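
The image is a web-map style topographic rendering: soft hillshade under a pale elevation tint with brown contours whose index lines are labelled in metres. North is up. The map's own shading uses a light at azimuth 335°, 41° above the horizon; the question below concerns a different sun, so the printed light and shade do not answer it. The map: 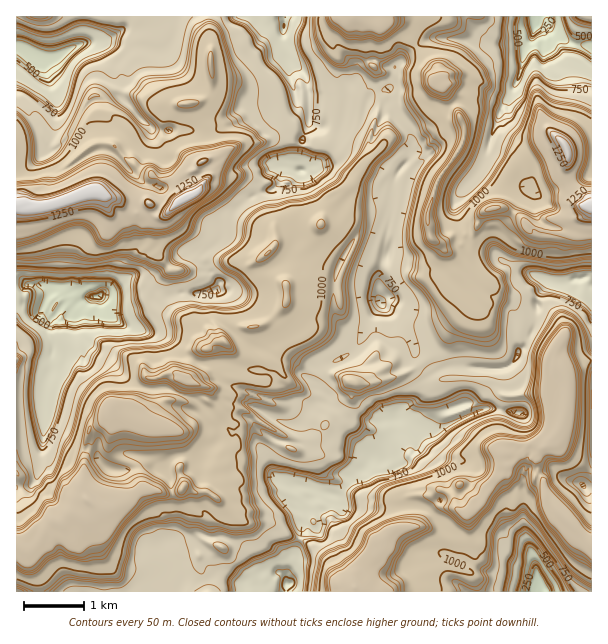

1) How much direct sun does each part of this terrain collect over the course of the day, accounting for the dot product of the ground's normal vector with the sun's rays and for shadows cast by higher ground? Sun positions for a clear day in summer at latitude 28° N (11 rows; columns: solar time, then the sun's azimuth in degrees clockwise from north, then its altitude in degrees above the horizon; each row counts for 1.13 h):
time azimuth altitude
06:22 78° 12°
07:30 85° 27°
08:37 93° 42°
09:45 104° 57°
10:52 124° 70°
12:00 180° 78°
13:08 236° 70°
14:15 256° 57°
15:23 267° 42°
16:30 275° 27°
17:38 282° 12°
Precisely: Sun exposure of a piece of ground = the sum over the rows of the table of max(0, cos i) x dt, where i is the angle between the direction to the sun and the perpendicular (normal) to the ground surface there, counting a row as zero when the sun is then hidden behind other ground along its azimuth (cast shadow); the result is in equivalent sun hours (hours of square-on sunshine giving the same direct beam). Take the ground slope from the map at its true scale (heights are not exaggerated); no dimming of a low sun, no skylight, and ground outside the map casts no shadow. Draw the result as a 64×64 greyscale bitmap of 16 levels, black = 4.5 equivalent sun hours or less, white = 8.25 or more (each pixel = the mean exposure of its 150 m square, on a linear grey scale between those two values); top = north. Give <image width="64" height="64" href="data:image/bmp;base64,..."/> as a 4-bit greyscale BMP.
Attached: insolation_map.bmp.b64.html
<image width="64" height="64" href="data:image/bmp;base64,Qk12CAAAAAAAAHYAAAAoAAAAQAAAAEAAAAABAAQAAAAAAAAIAAATCwAAEwsAABAAAAAAAAAAAAAAABEREQAiIiIAMzMzAERERABVVVUAZmZmAHd3dwCIiIgAmZmZAKqqqgC7u7sAzMzMAN3d3QDu7u4A////AFrai93cze7u7v7u54vLo0l3jv/v7Zze7rmLvVUFUUXY7O62VVZnze7u7v/5e9yUeXd+7u7Yne7uu+x7VwADGGtnfN3e7/uc7u7t7v5ovbmZdnS+/+rN7u7/6ntXAAJH2+/GmXab3Yve7u3u7uhYzLl3uTnv+6ze7u/+eXUBEluH//1nzbqti87u3dy77tlauYs0dK/+i87u7/+IsQEFh77v/+7//ouKzO3d25vv/rVXVIkobv/Ivu7u75exEDd9/67/////16e7zdy5llad7pRlXKV27+yIzd3epqITR7/8Ne/////6iVRpdmqt7YvdWctmZkcmvbecx3vFeGVq/9PHXu////6Zzcmt7//+m9pazIY3k7lDSMp956qCJn7+Wcx33v///+mL3e7u3u17tKzd25fJv/7uys3uert3r+WK2bV+/u7u7qZYebqu7Ixazt3bmMqu/u3b3M7GvKbOV5jEOm7u7tvO7VTKmt77m3vO7t3FJjfe7dzNrepqqNd4ecZSZt7WRolzinfe/vuIi7ynmsy1AAE4qnVzvsZqxryqiKdoXpnM263sze//+qlERYy4zd3LQpUX3Lp++Xup3c18y2t5jN7u7/2+/v/7jLze/+t7zd3bbMeu257+rbRL252qibvM3t3d3e7u7vmc3M3v/qvN3e2Fym3Jv///7ui5vRK1u8zbupmYm+7e6avczf/+us7d3dk6hMh+7c7v/Jm7AaiJy+3e7u7Kze7rmonO7v/Yrd3d7aOJboIRA+7+iLklWmjO/////ovO7/u3a+////6bzd3e7EJCilACn/6IxkhLao7//+7Jq9//2pfe7/7v/oq93d7tyjABAAaP/ojVaVp5ff/+7Mze7v/me87u7+/+54vcmKvLpzqCVp/+iOWJeKaUqqhXms3t7uqbqs3d3dzOhUSMuHqavLqFv/6H1pqUxqtWZ6updme965q6iKzKiIet7u7uya7suYbP/ofXm7WMR7vbh2ruh87u///Gvbm9zdze/+7u7uy6hb/+iLiLyiS4atqWe4V87////4rO2Ves7t7/7d3cuaqFr/55eZu8qH257L2Ue97u7u/+u97t3N7t7u/+7t3bl4af7Wt8i83cesaKu93ch5i97u7anO7u3e7v///u7t20ln7pl+2L3dymlzEjF+ut2Yzu7/64re7d3u/u7d26u7mVS/qn5oze3dhWQyq37pmFzu////6r3u3u7u7d2qvKu6dE24ZHgRIiIQK8i7ju7L7sze///8ve7u7u7s7O7+m8ymUzZ6hby9zLuMqtt+7u7u7u7v//y73sid7tzO//6bzcpZRX6bzd3cq3yN/pIyIRKO7u3v/cvNhXvty9///6rO3MWFXqq83ZAqe47+7rmZy2z+3e/92rx7meyq7///2M3ZhCnpSMzexTl6n///uHm8jP7d7/7qzYyc247////ovKVa3ehndVZmQ5qO7Jvdt6qO/t3v/tq9m6243////+a4O97t2HVFRDR4ZH2op4vLZ+/+7u/+y6y7zarv///9ONRmVGikRpu6dDapZY1DrLe+7c7u//7Mi8zNue/u/+V82lRVRFiYZVacpke+7XvNxzztq97v/+uJzMy57Kzu5JdFety5dpzd3cx2ze7uec3cgc7L3v///La8uouYy+7UOeyYd3ZtpmrMp81miHjHi824Xu3v/+7+1qu5e5t87d3dyM3e7+7u10VX7+y7y2mKu7lN3e7u3e/nqrlqqqzbvdyu7e7u5VV6yq3c3d7YqHi7uSjd7u7d7/eauWmol7qnm7op3ttu7tlleHqt25aFQ1vLkRWd3u7/5pu6aIiQB1zKUoUruN2mje7L26zZiH1yNJzLlzADvv/3m7p3aZVAcyS9242kwlqDKe/ofNyqc6t1eMy1ZFQW7/iLu4aIhYUM7d3bjusxE0W3JDbbbM3sRIqHnLdWQQQt+nvLpaeFilHe3cqf+g7tqCbczrKak67srXl7VJq7cGbuarumdnhKlF7tuN7Zr8Fd2DnISsRHO9zeiItqu8y2pn6mrLo4V3anGuyo2ouPpkLMxkfczu21u97XeHV6lkfcaelby5SWdJlS24vKyn+nqX7d7d7u7utSI3W5i5Z67u23vqa7qaeHZ4Kajbuqfoi6m+7t7umc3u7tquhs7tzu7tiK5KqbyphFdUmsqGp+acyK7u7uhYu////pRt7v2c7+7JZVy77buEZFNq2JtKaM2bjO7+kFvv///rrO7u65zu7uup3KzsmodQBEfqI72e4wWMztYGv+7M7uqs7u66vO7u7d3Lnu6V22ARNWSrcu0jlandhJnu7anO/Kzu7pu87u7e7cneyc7rg0EHchOOcoy4iLqMuN7u7u/9rN7ti6vu7u7cuMl7jNyIRAE4iZqNc6p9ie7Ymqve7u283ulqjP7u7cuouO+5znlxFmJnhuYWeW3u7u2GVGzs3Zzeoph97t7JeIi33qrda4Yjjd7uVMylk57u7u3cmtvKjOoaun3Gepp5ldiIXNWddgyL7u2d7tlKUY7u3eyp69ec1Zu3q33IqqZW7ojdWd2GIBBsk92FaXTMaf/u7Ljt1pyEqpbIzu7v7qzuyFOd65eZy0R8RYm4V7y47+7tuN63vDe5p7jdhlVZ3e2Zve7slYBsyWVleWWst2nf/+7ZfGq1a6SWmbat7eqM3sqb3uyFUQKX26lp3XR73u///+2Dmiju2Jh4ff///qze79vL3ndnY4lX"/>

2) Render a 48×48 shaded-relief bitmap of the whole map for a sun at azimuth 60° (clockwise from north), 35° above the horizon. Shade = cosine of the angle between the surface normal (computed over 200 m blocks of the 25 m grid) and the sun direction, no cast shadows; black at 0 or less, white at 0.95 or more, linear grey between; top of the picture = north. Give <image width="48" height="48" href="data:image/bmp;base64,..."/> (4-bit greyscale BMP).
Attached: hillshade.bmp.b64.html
<image width="48" height="48" href="data:image/bmp;base64,Qk32BAAAAAAAAHYAAAAoAAAAMAAAADAAAAABAAQAAAAAAIAEAAATCwAAEwsAABAAAAAAAAAAAAAAABEREQAiIiIAMzMzAERERABVVVUAZmZmAHd3dwCIiIgAmZmZAKqqqgC7u7sAzMzMAN3d3QDu7u4A////ACW4UyNJmZmZrLmcgQBJmb7amqat3ckAAEaYVEasmZmZnKmbcgBZms65mYjM3cUAAGmXRGjMqZmZiJmIhQJmibu5mZm83cAAAZmGR4nMuZmYeqeJgzd2VqupmZm83aAAFamYmZu7qIh2d2aYm6h1JZqZmZeszEAAeleZmZqqh2Q0RGnL7qZnRXm82kWbpxAGznZpmZmphmVneK3d/JmnRWmspCeqhyA7/5dniZmamHd4mr7v2ZmUREmoZGmqqEGO/qlVeau6m7mrus7uqYiFZWmpiJmamUPf7etUad24vrnLmc7rZDWKqYd4mZqGmVjtqNt0OOuKy4q5mc3GNGiqqap3hnpjenu2iruUOaeJh3iZmc63eZmryZmGZVhDiYl5vc2jNVZ2Vmeqmc2Xmpm8qZmYZmVGq7mbzt6TMUaHiIvcqbuaupmarKmZl1V6zIRq3u6UEUeZms7bmr3LmZmaupmXeJho3UA63u6UEjervNy5msyXiZmYiYZDZ4hmmABK3u2kNEi8y5dnq7hniql0Z2ZVeIVGhgBp3u2mVWm5Z1Sd2piIrbhEq6qZmYeZqRBp7ty4dndkeXvtqZmZ3ah5urupmZmpmRBa7u3Jl1VXu7und5mZupiambupmYiImRBc7t7ZmFaaqodWe8qZmYmpmaqZh3ZXqUE87//bu6u6dUN4rbmZmZq6mamZdURpyoMq/+/bu7tkI0Sau5mZmZy6qrqYU1ecypdJ/+66qrkxF3eby5mYipurzbeIM4mcy6mL7+25rLQAOJrMunRompq93ZRkFpmbzLzO3Np1VUEASHaalhJ4qprMy2RRSZma7d7KmTIRIREhIirKcRWJqZq8ynZDiZmd7dc0VRIiESIhE67JQ3iZmZqsuphTZ5nOxiASIzRWVUNFaMuZhmeKqZmru5gxKLrKMSIzM3iHdhSHZWeqmVSKqZiavJcgTcmWUyVmZlVWYzeGVWibmUWJmYmqzacgnrh2U3qYhWd2VEaZhniIiXZ6qpqq3agwrrZXisp2MLuph1jLmWeWiZqpmZqa3alBndZYzblCQ9yoeb7suoZ7qqq8uoaJ3KlSfMlnqpcVmaqoib3dmaqb283e24VGy7l0O6uFaZQXz7yph53srJZ6zNzcmXQke6mVR5q2WIEmve6laau6u4ZqvcuoZTJnV5qYQorJVVA13u6mWJqqupmqm83JdniYZazGJGvLVBFK//6nV5mc2GiZq97aq6iJd62zJlzdlAKd//y6VZrOg3iJrOyprZaJibtRVn3etAPe3L3pJIzpJ4iarNqazHaJmZgjdpvd1Qfd3v7XM53FaZqpnMqa3GaJmZYjJqvdySnsu823NKuXeaqYnNut6lWIh4YhOszO21vru/6mNZqZq6dXnevO1yVWVZcybO3v3aq6q8p2VniZmZZGvtvukxE3V5dFnN7t7sqYzVImdWZXmZZGzs3scgFlRVZpvN2779uauwAlVVM2mZdG7t7aggIiVXmqu6ub7ut0IgFFVSJZmZmJ3u2rkgAFd4jKh4ub3vxAAA=="/>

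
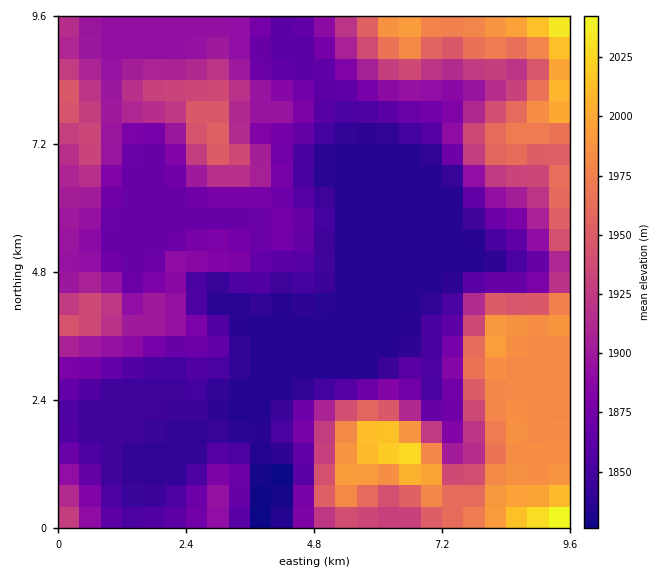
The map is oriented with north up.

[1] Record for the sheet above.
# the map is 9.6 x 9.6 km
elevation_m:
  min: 1825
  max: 2055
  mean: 1895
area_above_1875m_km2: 49.2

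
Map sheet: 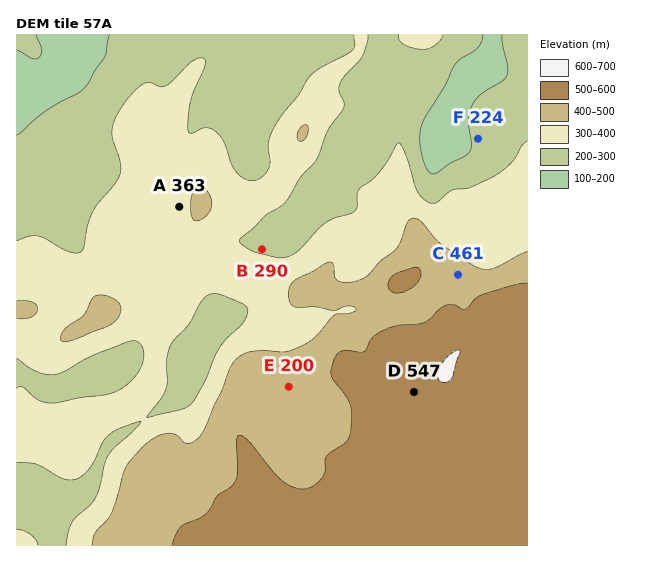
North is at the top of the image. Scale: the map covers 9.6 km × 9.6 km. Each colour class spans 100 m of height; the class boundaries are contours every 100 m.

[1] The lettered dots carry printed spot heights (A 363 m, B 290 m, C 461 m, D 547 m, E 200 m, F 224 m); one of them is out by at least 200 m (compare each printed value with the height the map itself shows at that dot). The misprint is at E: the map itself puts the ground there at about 450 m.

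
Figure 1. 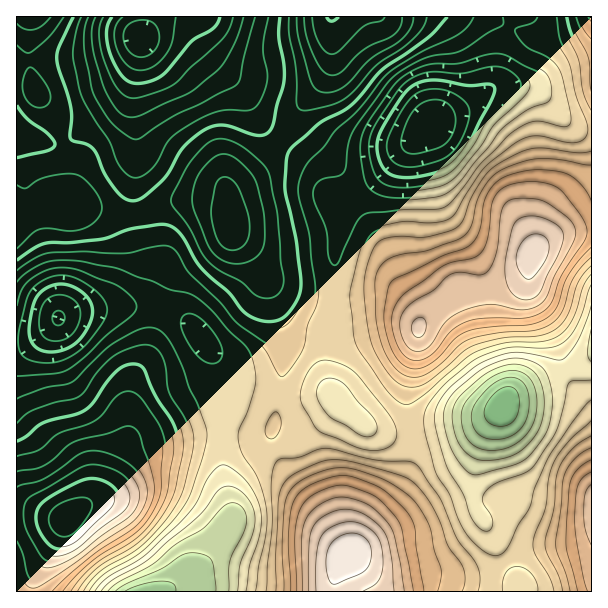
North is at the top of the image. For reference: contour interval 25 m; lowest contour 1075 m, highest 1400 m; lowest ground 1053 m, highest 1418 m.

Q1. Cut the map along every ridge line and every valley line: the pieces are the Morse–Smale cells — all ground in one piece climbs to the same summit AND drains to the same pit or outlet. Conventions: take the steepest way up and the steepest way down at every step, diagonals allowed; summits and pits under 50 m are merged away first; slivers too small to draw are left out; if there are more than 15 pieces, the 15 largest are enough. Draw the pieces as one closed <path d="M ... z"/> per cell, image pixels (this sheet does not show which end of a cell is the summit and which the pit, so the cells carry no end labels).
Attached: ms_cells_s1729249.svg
<path d="M509 85l-14 1-25 18-38 18-57 59-24 15-13 5 2 29-6 25 1 75 25 0 29-6 16 0 14 4 3-8 7-7 30-21 29-2 21-6 12-6 7-8 4-16 17-16 18-6 25-2 0-98-22-6-17-21-16-14-12-5z"/><path d="M155 307l-45 0-36 5-14 4-18 18-13 6-13 2 1 169 12 0 28 7 11 0 31-22 10-10 13-25 13-15 27-7 60-10 0-19 6-17 0-18-4-6-26-37-13-13z"/><path d="M591 230l-24 2-18 6-17 16-4 16-7 8-12 6-21 6-29 2-30 21-7 7-3 8-14-4-16 0-29 6-27 0-5 24 0 29 4 12 33 31 12 6 16 4 24 0 50-10 18-6 10-6 14-17 13-9 69-30z"/><path d="M212 200l-42 2-30 12-27 0-47-10-39 19-10 3-1 115 13-1 13-6 18-18 14-4 36-5 45 0 30 12 13 13 14 22 24 28 15 6 27 4 8-41 0-12-14-36-4-19-15-27-21-24-3-17-5-9z"/><path d="M336 398l-2 12-11 12-24 18-23 10 10 21 27 32 21 33 14 16-11 18-5 21 187 1 1-10-10-13-26-48-4-5-6-13-2-12 2-18 12-39 13-23-14 9-18 6-50 10-24 0-28-10z"/><path d="M176 26l-20 4-16 9-1 18-12 39-19 19-34 23-14 6-15 0-29-7 1 89 10-3 39-19 47 10 27 0 30-12 42-2 10 5 7 10-1-20 2-7 19-14 29-31-18-20-16-31-40-39-18-22z"/><path d="M513 16l-180 0-2 2-1 51-8 14-21 24-11 19-10 14 0 3 29 20 9 8 14 27 9 2 10-4 24-15 57-59 38-18 24-20 5-13 3-26 8-21 4-6z"/><path d="M591 358l-18 9-27 9-37 21-19 28-14 36-4 25 3 21 25 47 20 28 1 10 71-1z"/><path d="M221 430l-59 9-19 5-12 6-22 36-10 10-25 16-10 10-12 27-18 30-2 12 133 1 33-22 18-21 16-30-2-15-7-28z"/><path d="M276 451l-18 6-22 19-6 16 2 27-10 21-24 30-18 13-12 6-1 3 165-1 5-21 11-18-14-16-21-33-27-32z"/><path d="M279 142l-30 32-19 14-2 7 2 33 5 9 18 20 23 39 11 12 21 14 25 8 3-58-2-17 6-25 0-27-10-8-12-24-9-8z"/><path d="M144 16l-112 0-2 2-2 12 0 26 3 24 3 7-10-5-8 1 0 52 29 9 15 0 14-6 40-28 13-14 6-16 6-23 1-22 5-12z"/><path d="M332 16l-186 0-6 22 27-12 9 0 10 5 18 22 40 39 16 31 19 19 22-35 21-24 8-14z"/><path d="M591 16l-76 0-5 8-8 21-4 33-6 9 17-2 25 5 9 6 27 30 21 6z"/><path d="M269 283l3 20 14 36 0 12-8 41 12 4 42-2-4-11 0-29 4-24-24-8-14-8-14-12z"/>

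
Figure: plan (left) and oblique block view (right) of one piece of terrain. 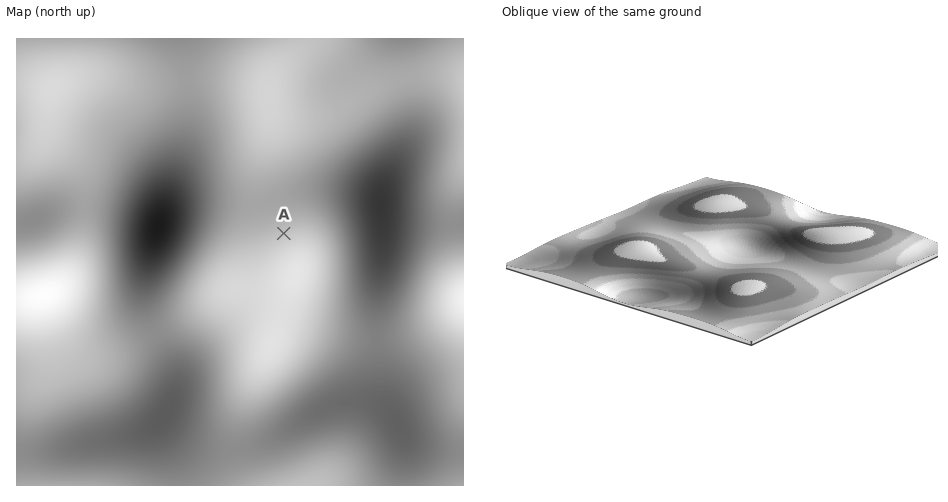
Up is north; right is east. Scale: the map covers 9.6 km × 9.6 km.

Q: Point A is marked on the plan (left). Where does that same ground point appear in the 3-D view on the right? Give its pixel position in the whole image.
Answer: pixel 724 266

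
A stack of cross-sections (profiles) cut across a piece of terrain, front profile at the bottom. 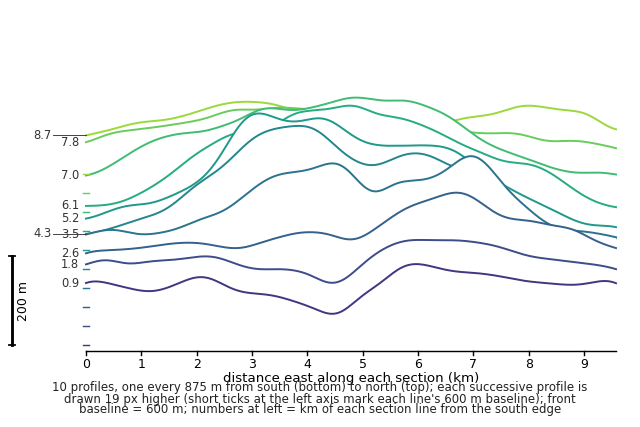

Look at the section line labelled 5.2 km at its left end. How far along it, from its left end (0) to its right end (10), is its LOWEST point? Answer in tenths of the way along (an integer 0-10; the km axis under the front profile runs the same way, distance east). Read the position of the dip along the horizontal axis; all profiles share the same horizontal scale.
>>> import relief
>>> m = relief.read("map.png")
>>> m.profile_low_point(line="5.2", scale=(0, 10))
10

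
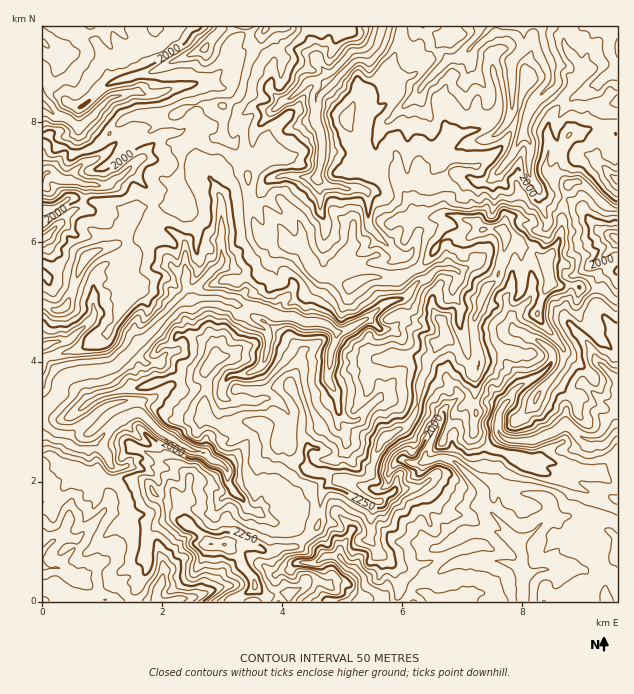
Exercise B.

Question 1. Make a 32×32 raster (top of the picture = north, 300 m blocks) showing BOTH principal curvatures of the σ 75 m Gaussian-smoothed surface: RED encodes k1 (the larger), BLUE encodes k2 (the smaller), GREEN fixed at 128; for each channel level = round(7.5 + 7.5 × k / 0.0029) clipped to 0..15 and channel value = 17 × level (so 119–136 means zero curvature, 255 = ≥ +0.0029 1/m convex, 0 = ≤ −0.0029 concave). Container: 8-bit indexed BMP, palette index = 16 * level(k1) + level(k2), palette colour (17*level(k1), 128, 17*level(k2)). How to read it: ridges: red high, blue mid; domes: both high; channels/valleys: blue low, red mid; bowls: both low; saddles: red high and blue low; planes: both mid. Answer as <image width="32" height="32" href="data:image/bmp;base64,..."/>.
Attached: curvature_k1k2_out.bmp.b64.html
<image width="32" height="32" href="data:image/bmp;base64,Qk02CAAAAAAAADYEAAAoAAAAIAAAACAAAAABAAgAAAAAAAAEAAATCwAAEwsAAAABAAAAAAAAAIAAABGAAAAigAAAM4AAAESAAABVgAAAZoAAAHeAAACIgAAAmYAAAKqAAAC7gAAAzIAAAN2AAADugAAA/4AAAACAEQARgBEAIoARADOAEQBEgBEAVYARAGaAEQB3gBEAiIARAJmAEQCqgBEAu4ARAMyAEQDdgBEA7oARAP+AEQAAgCIAEYAiACKAIgAzgCIARIAiAFWAIgBmgCIAd4AiAIiAIgCZgCIAqoAiALuAIgDMgCIA3YAiAO6AIgD/gCIAAIAzABGAMwAigDMAM4AzAESAMwBVgDMAZoAzAHeAMwCIgDMAmYAzAKqAMwC7gDMAzIAzAN2AMwDugDMA/4AzAACARAARgEQAIoBEADOARABEgEQAVYBEAGaARAB3gEQAiIBEAJmARACqgEQAu4BEAMyARADdgEQA7oBEAP+ARAAAgFUAEYBVACKAVQAzgFUARIBVAFWAVQBmgFUAd4BVAIiAVQCZgFUAqoBVALuAVQDMgFUA3YBVAO6AVQD/gFUAAIBmABGAZgAigGYAM4BmAESAZgBVgGYAZoBmAHeAZgCIgGYAmYBmAKqAZgC7gGYAzIBmAN2AZgDugGYA/4BmAACAdwARgHcAIoB3ADOAdwBEgHcAVYB3AGaAdwB3gHcAiIB3AJmAdwCqgHcAu4B3AMyAdwDdgHcA7oB3AP+AdwAAgIgAEYCIACKAiAAzgIgARICIAFWAiABmgIgAd4CIAIiAiACZgIgAqoCIALuAiADMgIgA3YCIAO6AiAD/gIgAAICZABGAmQAigJkAM4CZAESAmQBVgJkAZoCZAHeAmQCIgJkAmYCZAKqAmQC7gJkAzICZAN2AmQDugJkA/4CZAACAqgARgKoAIoCqADOAqgBEgKoAVYCqAGaAqgB3gKoAiICqAJmAqgCqgKoAu4CqAMyAqgDdgKoA7oCqAP+AqgAAgLsAEYC7ACKAuwAzgLsARIC7AFWAuwBmgLsAd4C7AIiAuwCZgLsAqoC7ALuAuwDMgLsA3YC7AO6AuwD/gLsAAIDMABGAzAAigMwAM4DMAESAzABVgMwAZoDMAHeAzACIgMwAmYDMAKqAzAC7gMwAzIDMAN2AzADugMwA/4DMAACA3QARgN0AIoDdADOA3QBEgN0AVYDdAGaA3QB3gN0AiIDdAJmA3QCqgN0Au4DdAMyA3QDdgN0A7oDdAP+A3QAAgO4AEYDuACKA7gAzgO4ARIDuAFWA7gBmgO4Ad4DuAIiA7gCZgO4AqoDuALuA7gDMgO4A3YDuAO6A7gD/gO4AAID/ABGA/wAigP8AM4D/AESA/wBVgP8AZoD/AHeA/wCIgP8AmYD/AKqA/wC7gP8AzID/AN2A/wDugP8A/4D/AKfHpaaGxpGygJDU5fXn1aLUkoG2pbinqKiohKenqJeWlYJ0l5fHgKbnhIT2gpDn5digtbaWhYWXl5eFlYWFlqeVp7eFhsiRhLSnxbPWw7BwkJPox4altaSUlYanh4eXloOVlbiGp5OF9ffYx5a25saR1eZzdZWDo7WGhZaomJiFt4OllZeFpejWY7Z0goWG6LJy1JV1ppe2pnWXhIWWhYa3hKiEhpWlx5eDtKCWiHbVYqf5xnWWhoaDl6elg5aXpoenp7a217WmyMigyIaGhLTn5rP15PentYOWg4S2p5anl8fHspGDltbZoHDHl6bX1KWT9pCgoNKQloXY2LfHx7fHhIKQ6dbnoJChx5WnhbfHk2P3lMWgw8fV89Kz1pVjtoGSxKG05ZCh6cS4priFxoWDpMf4+IDDxtaQ1JCQoMSSlPjDspKQ18fIxpa3poTXhoGjo3X2ppDH55D32JXEppWUg+f25MWThpW0s9OztseVgceTdMW1o6PEgZD5lbWlk5R0g3Kmx9alx8WQgJTZt4Gkp6Z1pdeDx9engZD2dOaQ9dSTooCToZSF+Ni3cKbHkqKpuMi05oO16LTX6LDYgKWAoPf6k3HE1rbIt9igyNf4kLi2lIPH+KLGhJSQ9KSzt6angNbFo4C1primgrKxcIDAkKDVpaX3sbVkkvijgaaV9vmClti2poBykYCBkaO4pci4kJCC55OT+JOz9WLEY8V05oOWmLm3pZPk57W5pYSmt8i115DEtIT4o8Wi+Pb1xba21YOXlpWB1YCjlqeEt9anlrW19cGQkXP2pKTWo3K1lKb41qaXlbXWtJSGp7fXg6emtoGC+LSnYtWm1feFpqOApaWGpnaWlLaTlKenp7iChtaApqWEprfm97Vy5KaEcPeQlYaXl5aYqKSUp6amuJHI17LHyLbX17XVx7TEpZLopPjVxranhqiXg4XGlMmYoqSignWmdqaElZTFcKS09bSBkLCgkaWop4eFhteBkJCA1KSmp4aGloOSceaQ1vm2YZTnstXFgZWWdnaWpsfH2oC3p4anlpeWt+ih07K2g4LG18TV1ramlZeWqLiUqJe5gLanhKiGhqeUgfaQo8amhqe2oHC3x5amlYWGlqa01YOAyZiFlZeFp6fIorG2pbimqIDn9oC2x7bIxsjHlZKx56DJp5elg5WohpbGw4DHhZeVxpam9bCAgYKDhJXHk8WggYXYp6eUk8eEldbSo4LVgba2hoeWtubopoWUhreE2KWzkNazp7eitJSmxcPIgcbIkYR1hqaGhoTW98h0p4W2hIPFgHDXl7aTcbfXoaWTx5eFlremlZa4dXSD9cS16djV1ufqkLWWlcm3gaWUlaaWhpY="/>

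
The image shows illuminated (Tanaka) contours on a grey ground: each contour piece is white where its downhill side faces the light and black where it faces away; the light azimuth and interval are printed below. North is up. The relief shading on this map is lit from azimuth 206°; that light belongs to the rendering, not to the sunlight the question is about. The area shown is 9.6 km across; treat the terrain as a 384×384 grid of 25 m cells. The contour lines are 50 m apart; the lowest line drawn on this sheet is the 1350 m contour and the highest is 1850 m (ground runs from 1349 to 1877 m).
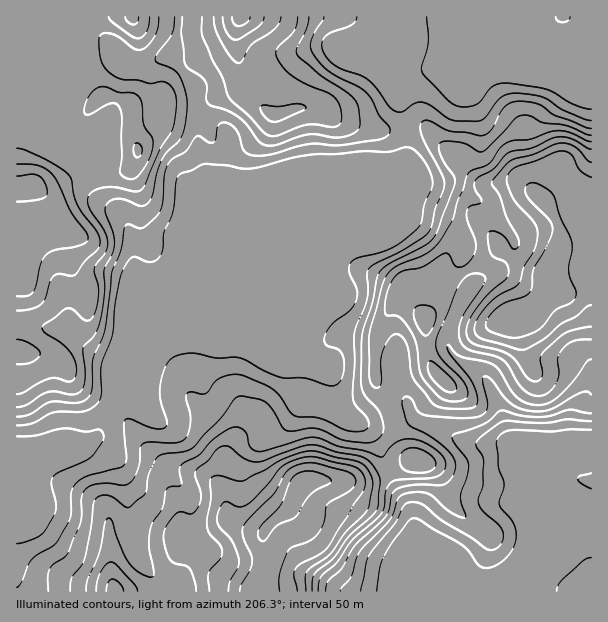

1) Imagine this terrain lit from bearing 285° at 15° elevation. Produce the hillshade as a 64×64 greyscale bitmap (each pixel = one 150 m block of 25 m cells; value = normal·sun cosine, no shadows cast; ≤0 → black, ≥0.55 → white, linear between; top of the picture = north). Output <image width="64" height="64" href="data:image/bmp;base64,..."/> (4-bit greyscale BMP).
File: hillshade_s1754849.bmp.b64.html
<image width="64" height="64" href="data:image/bmp;base64,Qk12CAAAAAAAAHYAAAAoAAAAQAAAAEAAAAABAAQAAAAAAAAIAAATCwAAEwsAABAAAAAAAAAAAAAAABEREQAiIiIAMzMzAERERABVVVUAZmZmAHd3dwCIiIgAmZmZAKqqqgC7u7sAzMzMAN3d3QDu7u4A////AKqqq83upTNGd5vLvO2VMyAAAjISVnd3eIdmZmd4mrqIqqqrve6UNGeIm8ur3aYyIAABIRJGd3d3d3ZmZneKupmquqq97ZQ2ipiJu6rNyDERAAAAAUZ3d3d3h2VWZ4mqqqq6qrzthEebqHiau7zJQzMQAAABNXd3d3iYZDRneJqqqqu7vNyESLu5d3mszLhUVUIAAAAUZ3d3eJlzI1Z3iZmZq8zMy3RZzLmHiavMp0RVVAAAAAFXd3eJmXMSRneIiIibzd3bc1nMuXiaqry3VVVDIAAAACV3iJmYYyJFd3d3iJq93tt0abzKeL26q8l2ZUMyAAAAA3iZmHZUM0Z3d3d4ibzu23Rpq8qJzsmby5dlRDMxAAACeamGVERFVnd3d3eJrO7adXmbyonOyIrdunVERDMQAAJpqXQzRFVmd3d3d4ms3cl2iqu5it7Iec3clTNEMgAAAliXUzM0RWZ3d3d4iavduXibu6ib3Kd5vO7HVFQxAAACNWUzMzNFVmd3d3iJmru5mbzLmazLh3ms7+p2ZUIAAkMzMiIiNEVmZ3d3eIiZqqqZvcuqvMqHeJvv7JdmZBA3mFMQASIjVmZ3d3d3iIiZqpq9y6q8zKdmi97sp2d2Q2rLdBACIiNGZ3d3d3d3eImZq8y6mazdt1V6zd2nZndnm8uEISM0M0Znd3d3Z3d3eImry5iJvO7IVFeazKdWeIq7unUzMzMzRmd2ZmZVVWd3eKupiIq83cp1Vmeap1Vom7qYZVVUMhJFZmVVZkM0VmZoqpd4mqq8y4dmVXmXZnibyXZmZmVCATVUREVVMiNFVVeZd3iaqZq7l3ZEV4d3eJu4ZndmVUIBVlQhJWYyEkVDNXh3iaqYibuYdkNHh3iJqpdXmYZUMRR4dSAEZzITVUETZ3eKqpiJqph2RFd3eKu5dVeruFIAJ6qWMAJXQzRmMAFXd4q6l3iql3ZVd3d5vdpkWKy5QQBay6dBATVVRWYwAWd3irqIiJmHZmeId3nP+lR6zbcwAnvMp0IiI2VVZiABZ3d5qoiImYZmd4h3ec/6VYvtlCI1i8ymMzMzZlZlEAFXd3iZiIeIhmZ3d3d4v/pVjOxSNWZ5u4UzRERmZlQhADd3eIiId4h3d3d3iHi/+1SM6TJodmeYYyI0VWZmVEMQJnd3d3d3eHd3d3eJiK77VIzXE5ynZ3ZCEBNFZlZlZRAFd4h3d3d3d3d3d4mZrv1kfMYCrtqHZUMQEkVlVVZ2EAR3iHd3d3d3d3d3eZmt/5WLxgGf/rl2VCESRFVVVocQA3d3d3d3d3d3d3d4ma3/x4u3EG3/25dlQzMzVERGhxADd3d3d3d3d3d3d3eInP/6iZdCSv/8qXdlQyJUI0aHIAJ3d3d3d3d3d3d3d3iL//2Yd2Q2z/26mHZUM1QSR4cgAWd3d3d3d3d3d3d3d4rf/6dmZkWM7cu6l1REZBJXdSAAV3d3d3d3d3d3d3d4ms//yHdmVWm8zdynQ0VlI1ZTEABHd3d3d3d3d3d3d3iazf/amXZnd5q97aZDRXZDVlIAADZlZ3d3d3d3d3d3eJq83uy7p2iZiJveyENFd1RWUxAAN3RGd3d3d3d3d3d3iZq97t3JZ6uoec7aUzR3dmZkEAA3dDZ3d3d3d3d3d3d3eIre7uyHrLhovetzNHd3ZmQQAEZUNnd3d3d3d3d3d3d3d5ze/pi8p3isy3RFd3d2UxACVkM1d3d3d3d3d3d3d3d3eb7/urqYiau6dFZ3d3YxESR3QiNnd3d3d3d3d3d3d3d4rf/cuYmZqqhUV2ZnYxEjRXdCEld3d3d3d3d3d3d3d3ec7+2pmqqqhkRnVVVBETNGdjECV3d3d3d3d3d3d3d3d5zv/amry6l1RWdlQyEjRFZkEAJXd3d3d3d3d3d3d3d3it7+yqvLqHZVZodCI0VmZ2IAAkZ3d3d3d3d3d3d3d3d5ze7tvMuYdmZmmWQ0V3iJcgACVWZ3dmZ3d3d3d3d3d4rNzM3f7KiHZVWIZVZ3iaukAAJFVmd2VEVmd3d3d3d3i92oiu/9u6hkM3ZlZ3d4rMYAATRmZ4hkMjRVZVVmZmec3JZo3+y824QiZmd3d3isxxAAE2dnmZdCI0VUREVUV6zLhmjOyqztpjN3d4h2Z6y3QhADZlebuVIiRWUzRERXq6iIeM3Km8yWRHd3iYZWm6VFQgJmV5vKcyNGZTNEVFipdniJzcqImoZVd3eKp1WLlDVjAmZnq7p1RFZUM0RFeahleJrNyodnZlZ3d3m5ZXmUNWMTd3iqqHd2ZlMzMzV6l1Vom97KhlRVZnd3eKuWaIU2YxSJmZmHeId2VDQyJImXVWeKzcqHVEZ3d3d3m6h3dldzJZuqmHd3d3dlREM1eYdVZ4mrqYdmZnd3d3eKqGeHeGQ2mrqXdmZ2ZlVVVEZ4dmZ3eImIiHd3d3d3d3iGVoh4dWeaqpdmZmZURGZlZnd2Z3d3d3d3d3d3d3d3eHVWd2d3iZmqhmZVVUM0Z3Z3dmZnd3dmZnd3d3d3d3d3ZVd2RXeJqqp1VUREMiVnd4h2VWZ3d2Zmd3d3d3d3d3dkWJYiV5qqumM0QyIRNWd3iYZVVnd3Zmd3d3d3d3d3d2VplRA2mrvKYiMzIAAkVWeJhlVWd3dmZ3h3ZmZ3d3d3d4mUACWbzNxyEjMgACRERXmXVVZ3d2ZniIdmZnd3d3iZmoMAFYvN7YMRIiABNEM0aJdlZnd3Z3eJmHZW"/>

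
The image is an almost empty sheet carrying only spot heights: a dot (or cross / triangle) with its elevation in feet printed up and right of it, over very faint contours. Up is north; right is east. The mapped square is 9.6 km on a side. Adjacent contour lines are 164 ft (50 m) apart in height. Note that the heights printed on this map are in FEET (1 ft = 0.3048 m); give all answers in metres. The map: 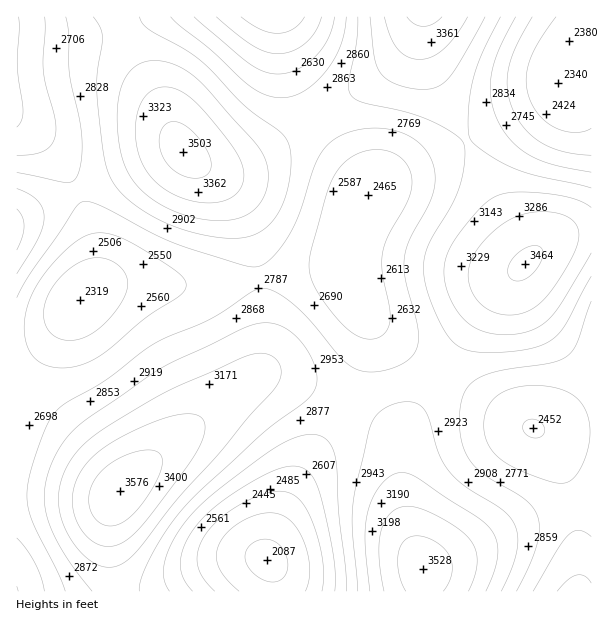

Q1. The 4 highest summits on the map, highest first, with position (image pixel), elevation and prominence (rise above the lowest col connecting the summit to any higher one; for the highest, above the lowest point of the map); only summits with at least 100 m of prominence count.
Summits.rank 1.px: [120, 491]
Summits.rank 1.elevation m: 1090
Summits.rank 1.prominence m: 454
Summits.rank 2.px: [423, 569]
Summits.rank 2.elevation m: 1075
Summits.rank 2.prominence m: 197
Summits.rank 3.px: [183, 152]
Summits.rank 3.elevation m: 1068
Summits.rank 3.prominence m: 193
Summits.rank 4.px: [525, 264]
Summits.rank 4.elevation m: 1056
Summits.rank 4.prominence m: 155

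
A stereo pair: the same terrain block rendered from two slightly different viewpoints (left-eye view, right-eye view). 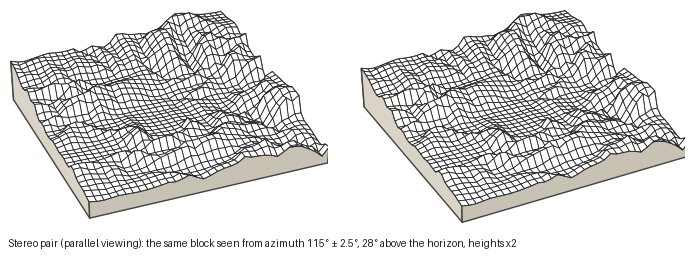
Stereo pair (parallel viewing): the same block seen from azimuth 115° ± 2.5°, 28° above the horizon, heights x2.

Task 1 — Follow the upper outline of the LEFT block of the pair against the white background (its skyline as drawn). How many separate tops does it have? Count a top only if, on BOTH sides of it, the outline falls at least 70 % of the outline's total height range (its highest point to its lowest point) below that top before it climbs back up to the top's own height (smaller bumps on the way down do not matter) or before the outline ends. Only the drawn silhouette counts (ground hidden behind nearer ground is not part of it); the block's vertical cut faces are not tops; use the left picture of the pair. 0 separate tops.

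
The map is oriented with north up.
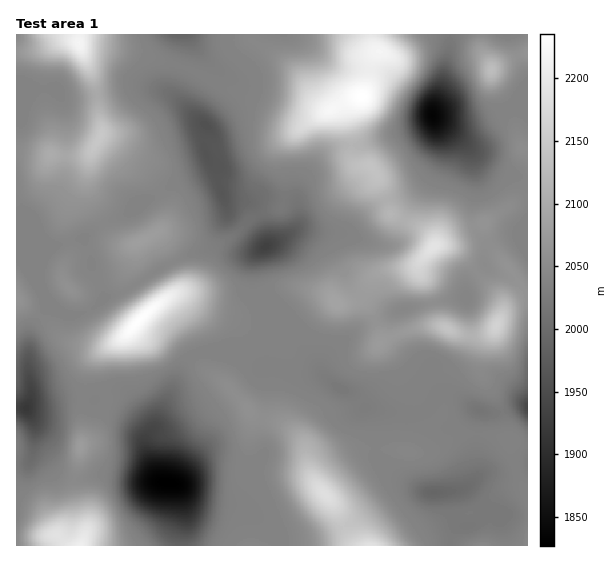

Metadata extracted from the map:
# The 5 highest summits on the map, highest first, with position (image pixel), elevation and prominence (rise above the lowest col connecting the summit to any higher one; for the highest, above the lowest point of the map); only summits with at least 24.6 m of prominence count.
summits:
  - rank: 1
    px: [362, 96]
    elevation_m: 2235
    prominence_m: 408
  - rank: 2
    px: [138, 321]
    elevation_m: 2233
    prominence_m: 196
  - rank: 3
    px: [434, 247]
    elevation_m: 2191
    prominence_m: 86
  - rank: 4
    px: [326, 495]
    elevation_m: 2184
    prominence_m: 43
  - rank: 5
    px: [497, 325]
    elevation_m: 2164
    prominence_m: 102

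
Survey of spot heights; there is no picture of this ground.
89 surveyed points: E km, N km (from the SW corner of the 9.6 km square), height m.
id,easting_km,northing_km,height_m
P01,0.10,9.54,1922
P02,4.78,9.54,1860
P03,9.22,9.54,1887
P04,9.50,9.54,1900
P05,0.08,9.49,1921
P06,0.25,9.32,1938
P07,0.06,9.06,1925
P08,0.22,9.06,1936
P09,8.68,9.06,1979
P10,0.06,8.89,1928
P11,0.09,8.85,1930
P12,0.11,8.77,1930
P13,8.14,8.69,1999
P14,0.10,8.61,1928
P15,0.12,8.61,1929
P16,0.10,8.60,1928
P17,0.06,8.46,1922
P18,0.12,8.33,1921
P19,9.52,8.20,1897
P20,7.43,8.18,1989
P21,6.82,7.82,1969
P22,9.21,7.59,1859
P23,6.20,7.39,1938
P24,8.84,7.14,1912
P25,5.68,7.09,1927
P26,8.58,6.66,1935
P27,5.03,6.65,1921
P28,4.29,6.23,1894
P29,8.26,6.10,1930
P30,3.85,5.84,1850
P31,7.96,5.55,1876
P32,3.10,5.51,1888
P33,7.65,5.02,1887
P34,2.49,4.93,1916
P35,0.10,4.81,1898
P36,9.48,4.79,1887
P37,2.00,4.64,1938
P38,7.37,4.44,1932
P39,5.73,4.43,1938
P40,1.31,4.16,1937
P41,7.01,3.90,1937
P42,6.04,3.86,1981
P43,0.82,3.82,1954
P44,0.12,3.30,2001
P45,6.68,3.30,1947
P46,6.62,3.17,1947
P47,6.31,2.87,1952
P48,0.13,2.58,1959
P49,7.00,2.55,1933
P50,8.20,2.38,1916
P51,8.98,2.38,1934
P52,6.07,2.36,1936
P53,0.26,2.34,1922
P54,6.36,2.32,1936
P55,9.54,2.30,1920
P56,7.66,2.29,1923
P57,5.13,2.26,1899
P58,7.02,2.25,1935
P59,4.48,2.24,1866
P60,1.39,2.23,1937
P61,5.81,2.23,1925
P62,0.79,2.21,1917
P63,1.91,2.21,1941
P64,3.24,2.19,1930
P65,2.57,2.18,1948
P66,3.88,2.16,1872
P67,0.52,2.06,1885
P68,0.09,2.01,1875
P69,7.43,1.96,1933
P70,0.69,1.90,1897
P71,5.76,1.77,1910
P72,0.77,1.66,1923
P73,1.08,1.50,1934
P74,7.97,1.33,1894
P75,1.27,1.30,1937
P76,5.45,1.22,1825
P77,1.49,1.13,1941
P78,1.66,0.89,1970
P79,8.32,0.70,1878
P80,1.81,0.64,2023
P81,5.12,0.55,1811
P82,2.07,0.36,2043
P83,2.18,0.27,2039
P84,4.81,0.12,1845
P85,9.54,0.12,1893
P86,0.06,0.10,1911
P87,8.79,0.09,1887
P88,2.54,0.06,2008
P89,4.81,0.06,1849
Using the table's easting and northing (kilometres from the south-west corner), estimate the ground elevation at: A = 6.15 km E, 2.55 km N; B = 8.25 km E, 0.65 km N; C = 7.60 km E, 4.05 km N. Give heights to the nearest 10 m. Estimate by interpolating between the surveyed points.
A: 1940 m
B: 1880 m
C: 1930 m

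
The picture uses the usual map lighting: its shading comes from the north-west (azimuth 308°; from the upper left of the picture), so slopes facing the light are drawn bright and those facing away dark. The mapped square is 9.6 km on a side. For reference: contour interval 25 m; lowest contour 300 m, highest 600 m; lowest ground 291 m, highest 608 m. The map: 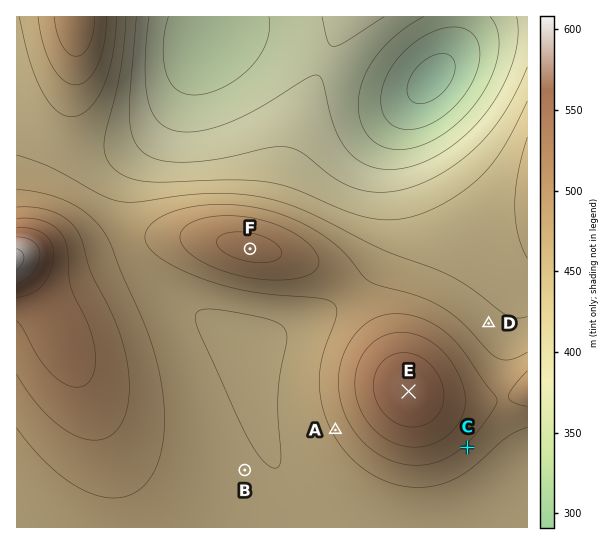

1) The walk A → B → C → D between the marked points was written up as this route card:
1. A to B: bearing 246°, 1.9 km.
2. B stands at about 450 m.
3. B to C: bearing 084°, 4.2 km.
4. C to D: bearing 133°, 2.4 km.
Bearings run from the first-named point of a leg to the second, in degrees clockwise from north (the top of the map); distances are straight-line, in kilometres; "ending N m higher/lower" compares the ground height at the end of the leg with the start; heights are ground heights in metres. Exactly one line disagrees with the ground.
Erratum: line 4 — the bearing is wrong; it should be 010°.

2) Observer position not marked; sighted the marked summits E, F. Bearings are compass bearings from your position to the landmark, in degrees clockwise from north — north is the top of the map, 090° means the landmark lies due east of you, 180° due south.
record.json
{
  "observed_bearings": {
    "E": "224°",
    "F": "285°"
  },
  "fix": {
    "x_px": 486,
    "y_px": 312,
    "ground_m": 455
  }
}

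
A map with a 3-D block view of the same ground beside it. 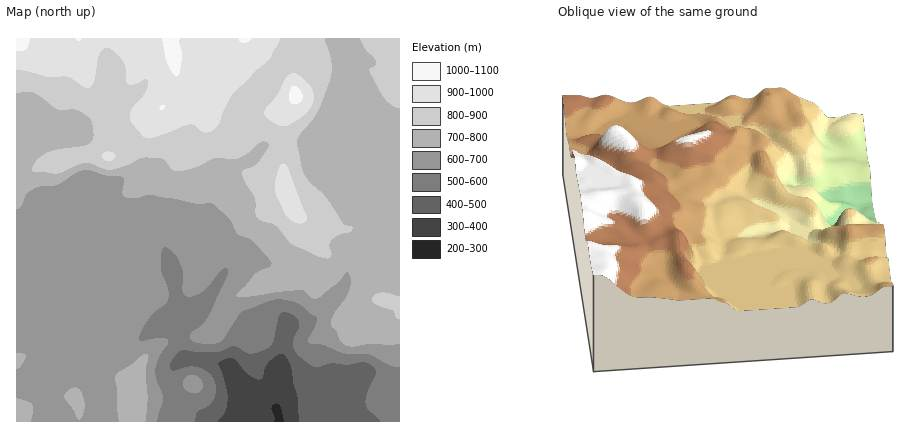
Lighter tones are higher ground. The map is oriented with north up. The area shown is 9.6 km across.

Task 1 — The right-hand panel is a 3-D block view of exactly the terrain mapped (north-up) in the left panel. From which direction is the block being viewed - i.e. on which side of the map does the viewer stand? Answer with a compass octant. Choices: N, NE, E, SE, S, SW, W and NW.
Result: W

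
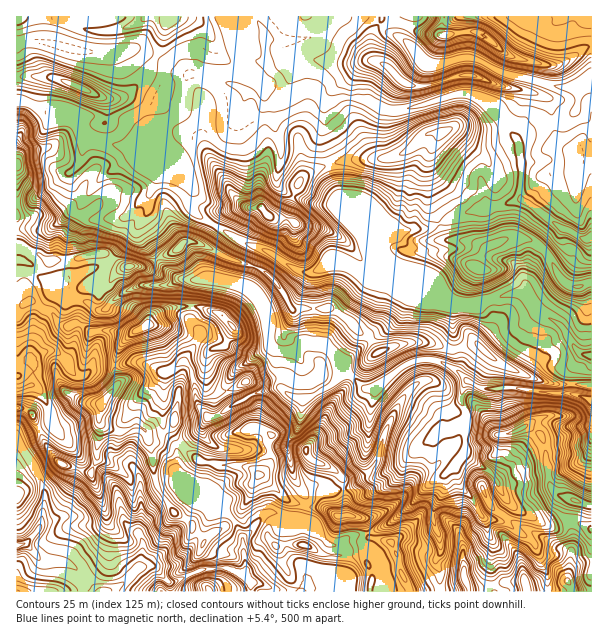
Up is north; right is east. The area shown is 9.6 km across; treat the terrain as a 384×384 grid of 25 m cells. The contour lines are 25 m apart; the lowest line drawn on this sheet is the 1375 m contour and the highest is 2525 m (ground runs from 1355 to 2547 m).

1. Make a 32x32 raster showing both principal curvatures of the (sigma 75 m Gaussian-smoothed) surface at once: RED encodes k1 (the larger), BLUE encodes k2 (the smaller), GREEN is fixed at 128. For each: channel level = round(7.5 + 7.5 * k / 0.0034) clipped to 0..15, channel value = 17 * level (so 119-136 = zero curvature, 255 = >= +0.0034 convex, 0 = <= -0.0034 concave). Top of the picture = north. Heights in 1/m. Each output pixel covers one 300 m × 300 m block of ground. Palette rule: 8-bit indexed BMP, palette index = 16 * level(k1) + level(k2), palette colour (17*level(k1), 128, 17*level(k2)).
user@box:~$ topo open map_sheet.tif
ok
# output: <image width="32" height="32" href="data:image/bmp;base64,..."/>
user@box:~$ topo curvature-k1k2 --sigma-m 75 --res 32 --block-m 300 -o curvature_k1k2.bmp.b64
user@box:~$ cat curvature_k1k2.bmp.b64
<image width="32" height="32" href="data:image/bmp;base64,Qk02CAAAAAAAADYEAAAoAAAAIAAAACAAAAABAAgAAAAAAAAEAAATCwAAEwsAAAABAAAAAAAAAIAAABGAAAAigAAAM4AAAESAAABVgAAAZoAAAHeAAACIgAAAmYAAAKqAAAC7gAAAzIAAAN2AAADugAAA/4AAAACAEQARgBEAIoARADOAEQBEgBEAVYARAGaAEQB3gBEAiIARAJmAEQCqgBEAu4ARAMyAEQDdgBEA7oARAP+AEQAAgCIAEYAiACKAIgAzgCIARIAiAFWAIgBmgCIAd4AiAIiAIgCZgCIAqoAiALuAIgDMgCIA3YAiAO6AIgD/gCIAAIAzABGAMwAigDMAM4AzAESAMwBVgDMAZoAzAHeAMwCIgDMAmYAzAKqAMwC7gDMAzIAzAN2AMwDugDMA/4AzAACARAARgEQAIoBEADOARABEgEQAVYBEAGaARAB3gEQAiIBEAJmARACqgEQAu4BEAMyARADdgEQA7oBEAP+ARAAAgFUAEYBVACKAVQAzgFUARIBVAFWAVQBmgFUAd4BVAIiAVQCZgFUAqoBVALuAVQDMgFUA3YBVAO6AVQD/gFUAAIBmABGAZgAigGYAM4BmAESAZgBVgGYAZoBmAHeAZgCIgGYAmYBmAKqAZgC7gGYAzIBmAN2AZgDugGYA/4BmAACAdwARgHcAIoB3ADOAdwBEgHcAVYB3AGaAdwB3gHcAiIB3AJmAdwCqgHcAu4B3AMyAdwDdgHcA7oB3AP+AdwAAgIgAEYCIACKAiAAzgIgARICIAFWAiABmgIgAd4CIAIiAiACZgIgAqoCIALuAiADMgIgA3YCIAO6AiAD/gIgAAICZABGAmQAigJkAM4CZAESAmQBVgJkAZoCZAHeAmQCIgJkAmYCZAKqAmQC7gJkAzICZAN2AmQDugJkA/4CZAACAqgARgKoAIoCqADOAqgBEgKoAVYCqAGaAqgB3gKoAiICqAJmAqgCqgKoAu4CqAMyAqgDdgKoA7oCqAP+AqgAAgLsAEYC7ACKAuwAzgLsARIC7AFWAuwBmgLsAd4C7AIiAuwCZgLsAqoC7ALuAuwDMgLsA3YC7AO6AuwD/gLsAAIDMABGAzAAigMwAM4DMAESAzABVgMwAZoDMAHeAzACIgMwAmYDMAKqAzAC7gMwAzIDMAN2AzADugMwA/4DMAACA3QARgN0AIoDdADOA3QBEgN0AVYDdAGaA3QB3gN0AiIDdAJmA3QCqgN0Au4DdAMyA3QDdgN0A7oDdAP+A3QAAgO4AEYDuACKA7gAzgO4ARIDuAFWA7gBmgO4Ad4DuAIiA7gCZgO4AqoDuALuA7gDMgO4A3YDuAO6A7gD/gO4AAID/ABGA/wAigP8AM4D/AESA/wBVgP8AZoD/AHeA/wCIgP8AmYD/AKqA/wC7gP8AzID/AN2A/wDugP8A/4D/ALenp5aVhJTHkqPqx6SDhaZ3d3THhdemgsbWpabpkeiTp3WGdpeXdGOF1KCgkoenhYSVhbeF13WB56aEpcaC16SQpoZ2l5emlIPH2JaCqMjW56SFlse2loD3pnHWkqXIpbaCp6amx3KEtdamyJOlloVyxJTDoOe2gPiVoqSlg6ODt3KFZNWjtYT5tYWFxnSEpbT4+Pf3oPbStqDklIOFpsbKgZV193C1trV1d3Wmp8alhYPEhIP3gHSD1NSElrjotaaQx+X1s6PmdIWFprbJp5Cl1sejg4PFdHPmoIZ25pRlgbX4kPaVYueExte0k6XFsPi3hqHnY4WXhXLHdYbXloJx9nJz5qakyKazkuW2tufA+ZWFgPd0dYaWo/jmpciXkrPEg2T4laaW16dgksnZuHC116eA+KaGdoWTx6b55/bA96Gl9/m2hIa1tZOigOSFcYH3hXOV93aGo+aGlpaWtZCDcveDdPjHlKXTtrP444GWppHEgnDG6NikgICAwODB5paUxZRi45Jyg4LYk6DFhIeXloPolIChkYGX2PfGhHWFhoSUpYPnlYWWg8fntoGEhZWDhMX499XWxsjHdIaXloSWhcjF9tX56dekY8b6kZSldXXIx5WWuKikyJR2h5eDmKe2paZxYqb61tP3+beAg/nm59eWl3WEhIODlpiGhXWWmIZ2laegoIKUppWTkXH21aXJhnSFdXaGlJOChHWEt7aXhXaGh9bF0ZBwYICC9PeBYZSUdXeHdnSXycikZKbntobHx9fH5fjy9qaT9/fDgMKzY5WXhpaWpse4pZSF54WFtoSXlremYnS3+feScICE+Ja01oaGlqenpqfIyNe3lYK2pZRzgnOFdbSTgKCFt/j657SEh4aFhJSEhYaoloKDtsS3hIaXmIaFt3SEtff6tqNxY3Z1hZeXh4Z1hISDlpiX5oN1l4aoqIWWdXT4lMVg16dkdHWWl5eXh4aYl5aHh5f5c3WFp4Z2dod2pdd1toK3x8a2t6iHl5d2dpeHhYeHh+iyqIWGhnd3h4a2dXaWhKaGh5eot8enqIeWhoaGh4eH53G2hZaHh3eHh4d3d4eFqIZ2h5eGptjYyaeFdoeHh4fUg3V0lIZ2h4eHh4eHh4aHh3aXhnOBg5bZtoSGh4eGhoKFhLb4x6eHh4eIh4eHh4aGhoRzlKWigICAgrW3t5aWx9j414V1l5eHh4aGh5eGh3eHpoa3+OT29/j0sICRk3SGpoR0hnd3l4d3h5eHh4eIh4an2eiWcJCAgJD29/fnpYWFdYaGhnWGlnaHl4eHh4d3d4anlYGi+sa1+KV1dXanl5aXl5enp6a5p5d2h4eIiIeHdpaWppPmwvOCdHaHh4c="/>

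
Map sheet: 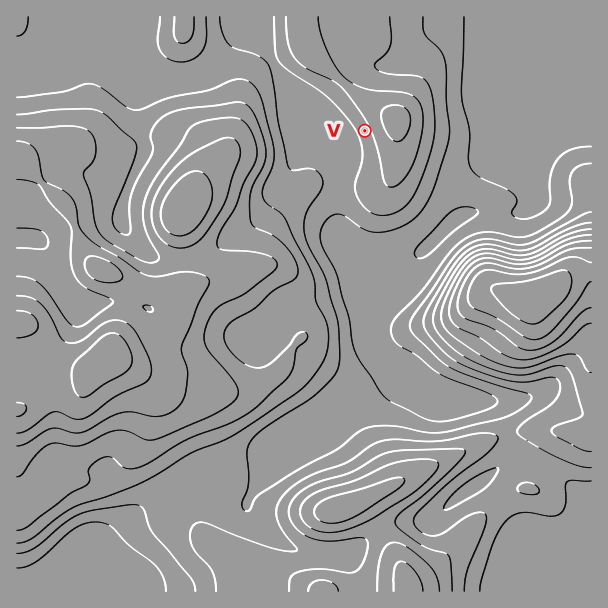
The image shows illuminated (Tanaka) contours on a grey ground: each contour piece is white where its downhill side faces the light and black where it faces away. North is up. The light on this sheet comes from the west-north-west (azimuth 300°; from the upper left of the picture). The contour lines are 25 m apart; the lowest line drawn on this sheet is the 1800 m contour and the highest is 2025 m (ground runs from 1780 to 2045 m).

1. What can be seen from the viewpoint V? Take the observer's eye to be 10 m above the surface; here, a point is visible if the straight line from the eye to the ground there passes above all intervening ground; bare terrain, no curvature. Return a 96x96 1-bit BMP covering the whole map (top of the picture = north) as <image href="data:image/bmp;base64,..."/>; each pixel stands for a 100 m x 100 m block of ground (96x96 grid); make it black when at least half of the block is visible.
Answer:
<image width="96" height="96" href="data:image/bmp;base64,Qk2+BAAAAAAAAD4AAAAoAAAAYAAAAGAAAAABAAEAAAAAAIAEAAATCwAAEwsAAAIAAAAAAAAA////AAAAAAAAAAAAAAAAAAAAAAAAAAAAAAAAAAAAAAAAAAAAAAAAAAAAAAAAAAAAAAAAAAAAAAAAAAAAAAAAAAAAAAAAAAAAAAAAAAAAAAAAAAAAAAAAAAAAAAAAAAAAAAAAAAAAAAAAAAAAAAAAAAAAAAAAAAAAAAAAAAAAAAAAAAAAAAAAAAAAAAAAAAAAAAAAAAAAAAAAAAAAAAAAAAAAAAAAAAAAAAAgAAAAAAAAAAAAAAf/AAAAAAAAAAAAAAP/wAAAAAAAAAAAAAP/8AAAAAAAAAAAAAH//AAAAAAAAAAAAAD//wAAAAAAAAAAAAB//8AAAAAAAAAAAAA///gAAAAAAAAAAAA///4AAAAAAAAAAAAf//+AAAAAAAAAAAAP///gAAAAAAAAAAAP///gAAAAAAAAAAAH///AAAAAAAAAAAAH//gAAAAAAAAAAAAH/+AAAAAAAAAAAAAD/4AAAAAAAAAAAAAD/wAAAAAAAAAAAAAB/gAAAAAAAAAAAAAB/AAAAAAAAAAAAAAB+AAAAAAAAAAAA4AB+AAAAAAAAAAAAcAA8AAAAAAAAAAAAMAB8AAAAAAAAAAAAHAB8AAAAAAAABAAADAD4AAAAAAAAHAAADAH4AAAAAAAAPgAAAAHwAAAAAAAAfAAAAAPwAAAAAAAAeAAAAAfgAAAAAAAAcAAAAB/gAAAAAAAAYAAAAf/gAAAAAAAAAAAAAf/gBwAAAAAAAAAAAP/AA8AAAAAAAAAAAH/AA+AAAAAAAAAAAD/AAfAAAAAAAAAAAD+AAPgAAAAAAAEAAB+AAPwAAAAAAAOAAB+AAH4PgAAAAH/AAD+AAD//4AAAAD/gAH+AAB//+AAAAA/wAP8AAB//+AAAAAP///8AAA/wAAAAAAD///4AAAPAAAAAAAB///4AAAAAAAAAAAB///wAAAAAAAAAAAB///wAAAAAAAAAAAD///wAAAAAAAAAAAD///gAAAAAAAAAAAD///gAAAAAAAAAAAD///gAAAAAAAAAAAD///wAAAAAAAAAAAD///wAAAAAAAAAAAD///4AAAAAAAAAAAD////4AAAAAAAAAAD////+AAAAAAAAAAD////+AAAAAAAAAAB/////AAAAAAAAAAB/////AAAAAAAAAAAD////AAAAAAAAAAAB////AAAAAAAAAAAB////AAAAAAAAAAAB////AAAAAAAAAAAB////AAAAAAAAAAAB////AAAAAAAAAAAB////AAAAAAAAAAAB///+AAAAAAAAAAAB///8AAAAAAAAAAAA///4AAAAAAAAAAAA///gAAAAAAAAAAAA///AAAAAAAAAAAAA//+AAAAAAAAAAAAA//+AAAAAAAAAAAAA//8AAAAAAAAAAAAA//4AAAAAAAAAAAAAf/4AAAAAAAAAAAAAfHwAAAAAAAAAAA/AcDwAAAAAAAAAAAfwADgAAAAAAAAAAAf4ADgAAAAAAAAAAAP8ADgAAAAAAAAAAAP+ADAAAAAAAAAAAAP+ADAAAAAAAAAAAAP8ADAAAAAAAA="/>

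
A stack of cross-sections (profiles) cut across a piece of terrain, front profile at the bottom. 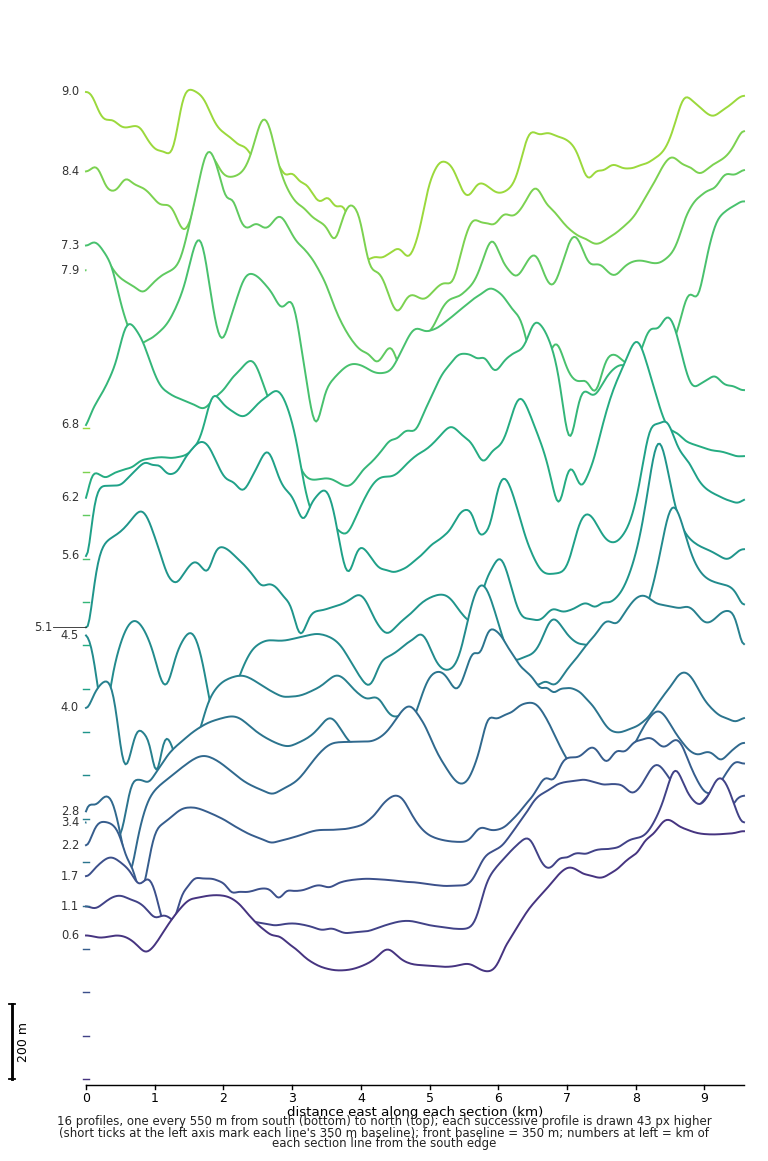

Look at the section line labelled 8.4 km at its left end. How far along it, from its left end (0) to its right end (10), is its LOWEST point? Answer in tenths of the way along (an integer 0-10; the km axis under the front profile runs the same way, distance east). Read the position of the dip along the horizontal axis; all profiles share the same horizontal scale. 5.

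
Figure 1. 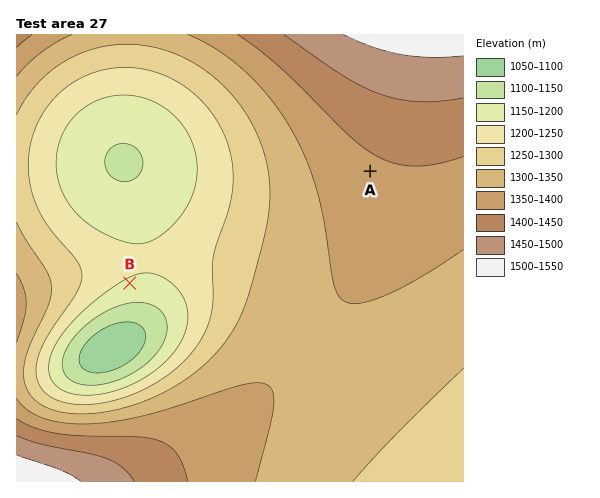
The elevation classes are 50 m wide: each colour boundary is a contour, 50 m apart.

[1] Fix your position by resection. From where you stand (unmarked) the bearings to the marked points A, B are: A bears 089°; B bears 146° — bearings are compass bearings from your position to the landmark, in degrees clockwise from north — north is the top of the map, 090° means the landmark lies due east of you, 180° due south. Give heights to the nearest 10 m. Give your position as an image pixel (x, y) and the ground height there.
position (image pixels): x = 58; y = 177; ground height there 1200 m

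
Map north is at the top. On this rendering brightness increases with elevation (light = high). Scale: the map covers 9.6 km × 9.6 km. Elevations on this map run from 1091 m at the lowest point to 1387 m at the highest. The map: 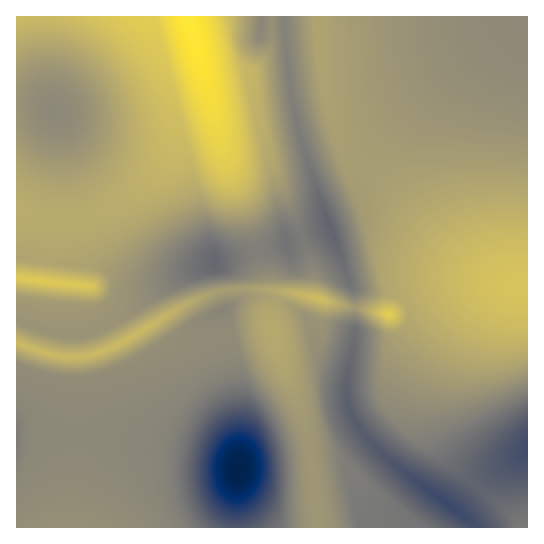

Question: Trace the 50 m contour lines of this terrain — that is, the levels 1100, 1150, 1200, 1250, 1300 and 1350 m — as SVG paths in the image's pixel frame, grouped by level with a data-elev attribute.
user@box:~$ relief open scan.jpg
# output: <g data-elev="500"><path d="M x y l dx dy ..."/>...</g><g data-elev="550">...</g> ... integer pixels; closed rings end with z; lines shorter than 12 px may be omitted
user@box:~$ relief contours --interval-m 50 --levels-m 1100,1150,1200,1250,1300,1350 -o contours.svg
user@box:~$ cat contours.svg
<g data-elev="1100"><path d="M235 489l-5-3-4-5-2-7 0-8 2-7 4-6 5-4 6 0 5 2 4 5 2 7 0 8-2 8-4 6-5 4z"/></g><g data-elev="1150"><path d="M230 514l-11-7-9-12-4-16 0-17 4-16 9-14 12-8 12-1 12 5 7 10 7 20 1 20-5 16-10 13-12 7z"/></g><g data-elev="1200"><path d="M215 527l-12-13-8-17-3-22 1-21 7-20 11-16 14-10 16-4 12 2 10 12 10 19 5 21 1 23-2 22-7 13-11 11"/><path d="M448 527l-21-14-18-16-25-27-22-27-10-16-6-13-2-15 2-11 1 0 5 15 6 12 8 12 11 10 14 12 18 11 49 20 13 8 14 14 14 25"/><path d="M527 488l-21 2-17-2-11-7-3-10 3-12 10-14 18-16 21-16"/></g><g data-elev="1250"><path d="M180 527l-10-24-4-25 0-24 6-23 12-22 17-19 18-11 11-4 11-1 6 3 22 28 10 16 6 16 4 16 2 16 0 58"/><path d="M350 527l-14-76-11-34-4-26 2-17 17-51 15-4 13 11 1 11 0 42 4 16 5 10 9 10 12 10 11 6 11-1 28-9 78-35"/><path d="M17 415l4 10 1 10-1 14-4 16"/><path d="M285 17l6 52 9 44 15 41 24 48 8 19 7 22 8 47-7 5-5-1-17-11-14-17-9-6-10 11-5 3-4 0-17-10-12-2-9 4-14 12-69 12-4-5-2-8 3-15 11-15 17-13 14-6 25 10 11 2 8 0 6-3 6-4 14-19 14 2 2-2 5-19 0-20-11-72-7-86"/></g><g data-elev="1300"><path d="M282 369l4-2 3-9 1-15-2-16-3-10-5-7-6-4-7 0-5 3-4 6-2 8 2 10 4 12 5 10 8 10z"/><path d="M17 353l25 8 21 5 18 0 18-4 23-9 25-14 33-24 19-14 3-4-11 1-21 8-61 32-24 8-14 1-13-1-19-6-22-8"/><path d="M322 311l5 1 11-3 5-3 1-1-12-10-14-7-33-1-21 2 0 1 10 4z"/><path d="M17 292l54 7 20 1 7-1 6-5 2-7-1-8-4-5-7-3-41-9 21-3 17-6 60-33 47-22 4 0 16 11 13 3 16-3 12-8 6-11 4-19 6-6 1-8-7-46-4-49-2-3-13-5-6-8-2-8 1-21"/><path d="M17 255l10 3-10 1"/><path d="M527 183l-34-2-34 3-29 7-20 10-8 8-7 10-12 32-3 16 4 27-4 4-15 9-2 3 23 20 7 1 12-1 28 22 26 13 15 3 16 0 17-2 20-5"/><path d="M17 55l14-6 18-2 17 3 17 9 15 13 11 17 7 18 2 19-3 19-7 17-11 13-15 9-16 4-17-2-16-6-16-12"/></g><g data-elev="1350"><path d="M386 317l4 1 3-4-3-2-4 0-2 2z"/><path d="M42 282l13 0-19-3-12 0z"/><path d="M116 17l29 19 16 7 6 14 24 67 12 27 12 17 6 5 6 1 7-3 4-6 2-11 1-15-7-60-12-62"/></g>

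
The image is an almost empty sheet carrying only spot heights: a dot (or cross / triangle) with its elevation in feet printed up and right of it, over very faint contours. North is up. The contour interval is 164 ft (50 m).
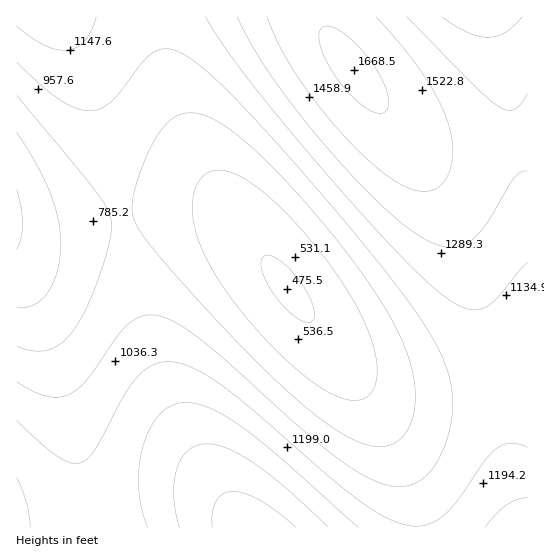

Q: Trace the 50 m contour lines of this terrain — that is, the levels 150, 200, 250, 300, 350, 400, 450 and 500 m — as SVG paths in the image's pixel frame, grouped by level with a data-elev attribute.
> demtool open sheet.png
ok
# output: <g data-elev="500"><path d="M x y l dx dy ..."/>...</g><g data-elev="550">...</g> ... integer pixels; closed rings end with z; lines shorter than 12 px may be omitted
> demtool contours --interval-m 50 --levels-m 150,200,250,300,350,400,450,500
<g data-elev="150"><path d="M306 322l-8-3-9-8-18-21-9-20-1-8 2-6 7-1 11 6 12 11 10 14 8 15 3 12-1 8z"/><path d="M17 190l4 17 2 16-2 15-4 11"/></g><g data-elev="200"><path d="M346 399l-13-5-15-8-35-29-36-39-31-41-16-32-5-15-2-15-1-13 3-12 4-10 7-6 11-4 13 2 16 8 19 13 21 20 23 25 21 27 17 25 14 24 9 21 5 19 2 17-2 15-6 9-10 5z"/><path d="M17 132l20 34 14 28 7 25 3 26-4 26-4 12-5 10-6 6-8 6-8 2-9 1"/></g><g data-elev="250"><path d="M373 446l-18-5-21-12-24-18-28-25-40-39-44-46-41-47-19-25-5-11-1-11 2-13 5-17 8-22 9-17 10-13 9-8 15-4 17 3 22 13 25 20 35 35 37 43 34 43 25 37 14 27 10 25 5 23 1 21-4 20-10 15-12 7z"/><path d="M17 95l82 100 10 18 3 13-4 23-12 36-12 28-12 20-13 12-12 5-14 1-16-5"/></g><g data-elev="300"><path d="M17 62l22 22 19 14 16 9 15 4 12-3 10-7 10-10 22-30 14-10 9-2 9 1 11 6 13 9 36 34 55 59 69 80 48 61 22 34 15 28 7 25 1 25-6 31-6 15-7 11-8 9-8 6-10 3-10 1-12-3-14-5-30-18-38-30-98-88-24-18-20-9-10-1-8 1-14 8-12 13-30 42-9 10-9 5-11 3-12-1-13-5-16-9"/></g><g data-elev="350"><path d="M527 447l-16-4-6 1-7 3-12 12-27 39-13 15-15 10-17 3-11-2-12-4-26-16-34-25-101-88-27-18-22-10-12-1-11 1-9 4-10 8-15 20-29 54-8 10-6 4-11 0-12-6-17-14-24-23"/><path d="M17 26l14 11 14 8 12 5 10 0 10-3 8-6 7-11 4-13"/><path d="M205 17l16 25 21 29 70 86 81 91 29 29 21 19 12 8 11 5 9 1 8-2 14-9 30-37"/><path d="M522 17l-9 10-8 6-8 3-10 1-9-1-11-4-25-15"/></g><g data-elev="400"><path d="M30 527l-3-24-10-26"/><path d="M358 527l-77-69-38-30-32-19-13-5-12-1-13 2-12 8-10 13-7 17-5 20-1 22 3 21 6 21"/><path d="M527 498l-10 2-11 5-10 9-11 13"/><path d="M527 94l-6 10-7 6-7 0-9-4-25-22-66-67"/><path d="M237 17l14 26 18 30 24 33 29 36 31 34 28 29 24 21 21 14 12 5 12 2 11-1 9-5 8-7 9-11 27-45 7-6 6-1"/></g><g data-elev="450"><path d="M328 527l-41-38-32-25-26-15-11-4-11-1-10 1-8 5-7 8-5 9-3 14 0 14 1 16 4 16"/><path d="M267 17l12 29 19 31 24 33 28 32 25 24 23 17 19 8 8 0 8-1 6-4 6-5 6-16 2-20-5-23-10-23-15-25-21-28-26-29"/></g><g data-elev="500"><path d="M296 527l-19-16-16-10-15-7-13-3-10 3-7 7-4 12 0 14"/><path d="M375 113l6 0 4-1 3-3 1-6-3-14-9-19-15-20-16-15-13-8-6-1-5 1-3 6 0 9 5 13 7 15 11 15 12 13 11 9z"/></g>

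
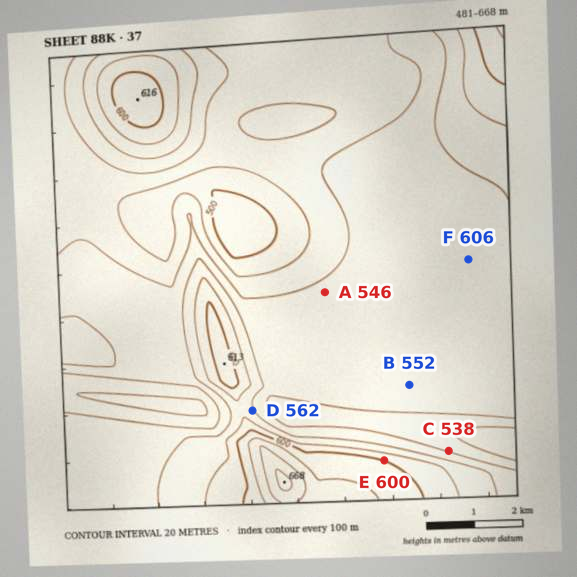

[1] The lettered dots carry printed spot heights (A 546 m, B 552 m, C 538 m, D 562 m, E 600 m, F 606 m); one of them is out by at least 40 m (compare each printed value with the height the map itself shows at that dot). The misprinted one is F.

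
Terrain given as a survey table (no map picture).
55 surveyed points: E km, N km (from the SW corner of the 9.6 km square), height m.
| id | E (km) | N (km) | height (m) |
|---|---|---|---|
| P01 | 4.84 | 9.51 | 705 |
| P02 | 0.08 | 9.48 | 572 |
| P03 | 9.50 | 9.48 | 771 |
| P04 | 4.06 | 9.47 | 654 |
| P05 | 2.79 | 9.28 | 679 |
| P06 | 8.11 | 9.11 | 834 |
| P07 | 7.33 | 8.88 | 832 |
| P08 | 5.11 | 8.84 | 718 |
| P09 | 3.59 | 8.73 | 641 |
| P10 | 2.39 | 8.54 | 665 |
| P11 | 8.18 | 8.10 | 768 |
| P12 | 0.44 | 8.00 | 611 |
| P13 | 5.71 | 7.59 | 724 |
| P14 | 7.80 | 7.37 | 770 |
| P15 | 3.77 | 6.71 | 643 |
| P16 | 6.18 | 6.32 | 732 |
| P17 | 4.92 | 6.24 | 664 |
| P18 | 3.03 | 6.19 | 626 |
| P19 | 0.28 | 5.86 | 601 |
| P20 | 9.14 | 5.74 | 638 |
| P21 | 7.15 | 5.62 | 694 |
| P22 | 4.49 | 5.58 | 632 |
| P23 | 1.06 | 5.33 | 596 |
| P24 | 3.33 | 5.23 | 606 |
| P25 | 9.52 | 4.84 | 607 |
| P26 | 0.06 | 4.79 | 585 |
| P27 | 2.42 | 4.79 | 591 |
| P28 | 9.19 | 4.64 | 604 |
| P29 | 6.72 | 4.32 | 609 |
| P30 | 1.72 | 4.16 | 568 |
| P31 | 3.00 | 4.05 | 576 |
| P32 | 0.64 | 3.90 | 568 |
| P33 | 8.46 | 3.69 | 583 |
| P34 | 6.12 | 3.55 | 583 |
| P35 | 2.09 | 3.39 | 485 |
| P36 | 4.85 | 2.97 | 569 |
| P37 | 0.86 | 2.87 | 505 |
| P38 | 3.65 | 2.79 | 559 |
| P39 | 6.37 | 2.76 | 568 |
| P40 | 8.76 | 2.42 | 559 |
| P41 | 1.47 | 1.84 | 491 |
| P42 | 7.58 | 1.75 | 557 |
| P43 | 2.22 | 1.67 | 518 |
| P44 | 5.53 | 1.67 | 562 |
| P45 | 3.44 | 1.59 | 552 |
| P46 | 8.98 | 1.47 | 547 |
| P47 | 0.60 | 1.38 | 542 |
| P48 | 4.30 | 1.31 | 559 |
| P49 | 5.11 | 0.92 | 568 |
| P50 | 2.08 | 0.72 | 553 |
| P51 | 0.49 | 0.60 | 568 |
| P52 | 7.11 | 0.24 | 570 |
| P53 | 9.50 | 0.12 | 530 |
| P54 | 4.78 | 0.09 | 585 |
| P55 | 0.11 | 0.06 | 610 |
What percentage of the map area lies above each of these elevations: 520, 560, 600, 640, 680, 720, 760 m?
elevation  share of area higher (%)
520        96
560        80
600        50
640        32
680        19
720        13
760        7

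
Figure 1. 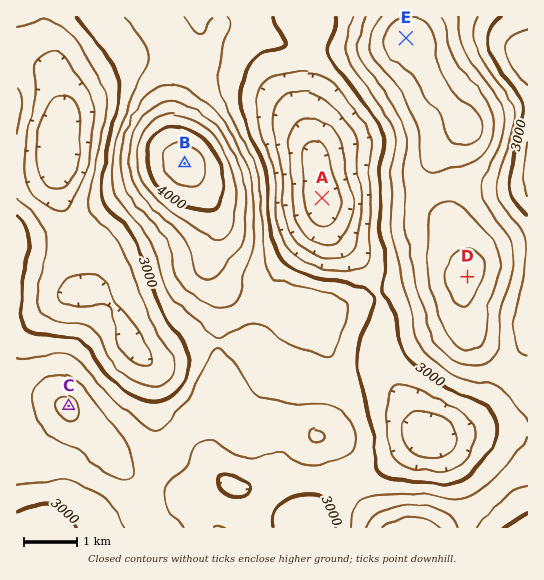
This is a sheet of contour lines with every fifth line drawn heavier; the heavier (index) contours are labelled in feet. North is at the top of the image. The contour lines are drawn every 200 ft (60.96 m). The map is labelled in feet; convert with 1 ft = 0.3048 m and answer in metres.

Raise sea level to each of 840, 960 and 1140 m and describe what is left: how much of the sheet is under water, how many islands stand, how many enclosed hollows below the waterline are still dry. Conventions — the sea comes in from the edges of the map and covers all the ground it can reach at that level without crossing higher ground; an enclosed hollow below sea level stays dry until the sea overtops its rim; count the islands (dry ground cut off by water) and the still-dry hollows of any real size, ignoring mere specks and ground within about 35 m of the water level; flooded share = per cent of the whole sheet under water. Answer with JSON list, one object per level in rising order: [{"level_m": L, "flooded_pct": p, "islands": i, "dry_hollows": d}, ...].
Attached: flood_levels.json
[{"level_m": 840, "flooded_pct": 10, "islands": 0, "dry_hollows": 2}, {"level_m": 960, "flooded_pct": 49, "islands": 0, "dry_hollows": 0}, {"level_m": 1140, "flooded_pct": 92, "islands": 2, "dry_hollows": 0}]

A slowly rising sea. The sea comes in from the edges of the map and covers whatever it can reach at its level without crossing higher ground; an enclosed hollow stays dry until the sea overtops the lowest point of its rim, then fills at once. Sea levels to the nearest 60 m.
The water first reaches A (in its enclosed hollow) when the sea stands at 900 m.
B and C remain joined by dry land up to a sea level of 960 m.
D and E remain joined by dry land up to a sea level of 1080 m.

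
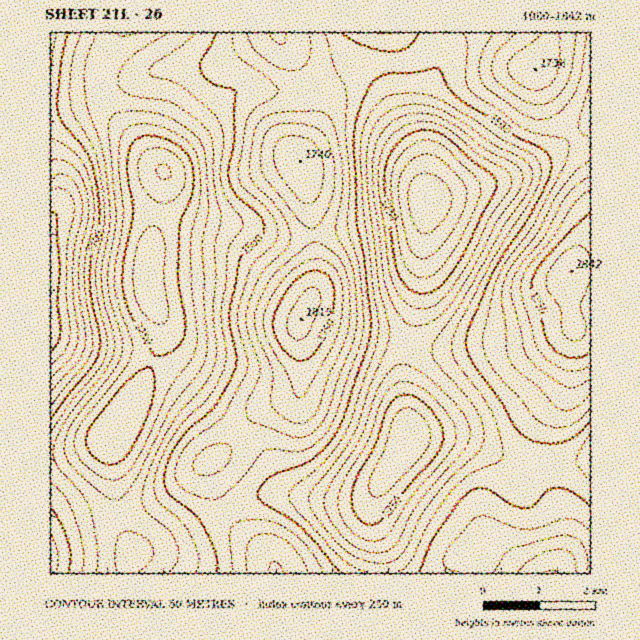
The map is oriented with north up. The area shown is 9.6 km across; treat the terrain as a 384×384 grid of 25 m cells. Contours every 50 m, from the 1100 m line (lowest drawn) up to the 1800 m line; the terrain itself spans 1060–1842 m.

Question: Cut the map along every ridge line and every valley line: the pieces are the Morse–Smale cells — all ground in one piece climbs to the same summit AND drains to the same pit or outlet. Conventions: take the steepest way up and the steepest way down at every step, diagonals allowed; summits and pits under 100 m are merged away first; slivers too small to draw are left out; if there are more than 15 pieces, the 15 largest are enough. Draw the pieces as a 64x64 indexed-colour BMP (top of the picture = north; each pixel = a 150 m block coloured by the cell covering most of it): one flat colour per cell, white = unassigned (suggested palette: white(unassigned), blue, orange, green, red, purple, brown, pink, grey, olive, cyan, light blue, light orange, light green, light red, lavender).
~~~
<image width="64" height="64" href="data:image/bmp;base64,Qk12CAAAAAAAAHYAAAAoAAAAQAAAAEAAAAABAAQAAAAAAAAIAAATCwAAEwsAABAAAAAAAAAA////ALR3HwAOf/8ALKAsACgn1gC9Z5QAS1aMAMJ34wB/f38AIr28AM++FwDox64AeLv/AIrfmACWmP8A1bDFAKqqqqqru7u7u7u7u7u5mZmZmZmXd3d3d3d3d3d3d8zMqqqqqqq7u7u7u7u7u5mZmZmZmZd3d3d3d3d3d3d3zMyqqqqqqhu7u7u7u7u5mZmZmZmZl3d3d3d3d3d3d3d8zKqqqqqhERG7u7u7u5mZmZmZmZmXd3d3d3d3d3d3d3zMqqqqqqERERG7u7u5mZmZmZmZmZd3d3d3d3d3d3d3fMyqqqqqoRERERG7u5mZmZmZmZmZd3d3d3d3d3d3d3d8zKqqqqoRERERERG5mZmZmZmZmZl3d3d3d3d3d3d3d3zMqqqqqhERERERERmZmZmZmZmZmXd3d3d3d3d3d3d3zMyqqqqqERERERERZmmZmZmZlmaZd3d3d3d3d3d3d3fMzKqqqqoRERERERFmZmZmZmZmZmZ3d3d3d3d3d3d3d8zMqqqqqhERERERFmZmZmZmZmZmZmd3d3d3d3d3d3d8zMyqqqqqEREREREWZmZmZmZmZmZmZnd3d3d3d3d3d3zMzKqqqqERERERERZmZmZmZmZmZmZmd3d3d3d3d3d3fMzMqqqqoRERERERFmZmZmZmZmZmZmZnd3d3d3d4iIiDMzMiKqqhERERERERFmZmZmZmZmZmZmZ3d3d3d4iIiIMzMyIiIqERERERERERZmZmZmZmZmZmZnd3d3eIiIiIgzMzIiIiIhERERERERFmZmZmZmZmZmZmaIiIiIiIiIiDMzMiIiIiERERERERERZmZmZmZmZmZmaIiIiIiIiIiIMzMyIiIiIhEREREREREWZmZmZmZmZmZoiIiIiIiIiIiDMzIiIiIiEREREREREREWZmZmZmZmZmiIiIiIiIiIiIMzMiIiIiIhEREREREREREWZmZmZmZmaIiIiIiIiIiIiDMyIiIiIiERERERERERERFmZmZmZmZoiIiIiIiIiIiIMzIiIiIiIhERERERERERERZmZmZmZmiIiIiIiIiIiIgzMiIiIiIiIRERERERERERFmZmZmZmaIiIiIiIiIiIiIMyIiIiIiIhEREREREREREWZmZmZmZoiIiIiIiIiIiIgzIiIiIiIiERERERERERERZmZmZmZmiIiIiIiIiIiIiDMiIiIiIiIhERERERERERFmZmZmZmaIgzOIiIiIiIiIMyIiIiIiIiEREREREREREWZmZmZmRDMzMzMzMzM4iIgzIiIiIiIiIRERERERERERZmZkREREQzMzMzMzMzMziDMiIiIiIiIhERERERERERFmRERERERDMzMzMzMzMzMzMyIiIiIiIiEREREREREREUREREREREMzMzMzMzMzMzMzIiIiIiIiERERERERERERREREREREQzMzMzMzMzMzMzMiIiIiIiIREREREREREREUREREREREMzMzMzMzMzMzMyIiIiIiIhERERERERERERREREREREQzMzMzMzMzMzMzIiIiIiIiERERERERERERFERERERERDMzMzMzMzMzMzMiIiIiIiIRERERERERERERREREREREMzMzMzMzMzMzMyIiIiIiIhERERERERERERFEREREREQzMzMzMzMzMzMzIiIiIiIiERERERERERERFERERERERDMzMzMzMzMzMzMiIiIiIiIREREREREREREUREREREREMzMzMzMzMzMzMyIiIiIiIhERERERERERERREREREREQzMzMzMzMzMzMzIiIiIiIiERERERERERERFERERERERDMzMzMzMzMzMzMiIiIiIiIhEREREREREREUREREREREMzMzMzMzMzMzMyIiIiIiIiERERERERERERRERERERERDMzMzMzMzMzMzIiIiIiIiIRERERERERERFEREREREREMzMzMzMzMzMzMiIiIiIiIhEREREREREREURERERERERTMzMzMzMzMzMyIiIiIiIiEREREREREREURERERERERFVVUzMzMzMzMzIiIiIiIiIhERERERERERRERERERERFVVVVVTMzMzMzMiIiIiIiIhERERERERERFEREREREREVVVVVVVVMzMzMyIiIiIiIhEREREREREREURERERERERVVVVVVVVVMzMzIiIiIiIiERERERERERERRERERERERFVVVVVVVVVTMzMiIiIiIiERERERERERERFERERERERFVVVVVVVVVVUzMyIiIiIiERERERERERERERREREREREVVVVVVVVVVVVUzIiIiIiERERERERERERERFEREREREVVVVVVVVVVVVVVMiIiIiERERERERERERERERRERERERVVVVVVVVVVVVVVSIiIiERERERERERERERERFERERERFVVVVVVVVVVVVVVIiIiIREREREREREREREREURERERFVVVVVVVVVVVVVVUiIiIRERERERERERERERERREREREVVVVVVVVVVVVVVVSIiIhERERERERERERERERRERERERVVVVVVVVVVVVVVVIiIiERERERERERERERERFERERERFVVVVVVVVVVVVVVUiIiIRERERERERERERERFEREREREVVVVVVVVVVVVVVVSIiIhERERERERERERERFERERERERVVVVVVVVVVVVVVVIiIiIREREREREREREREURERERERFVVVVVVVVVVVVVVUiIiIiEREREREREREREUREREREREVVVVVVVVVVVVVVVSIiIiIREREREREREREUREREREREVVVVVVVVVVVVVVVV"/>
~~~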